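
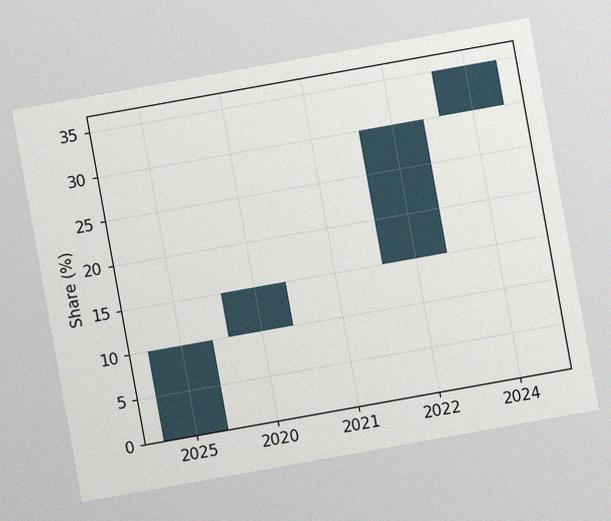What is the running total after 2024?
The chart is tilted about 10° counter-clockwise, with some photo noise. After 2024 the running total reaches 35%.

35%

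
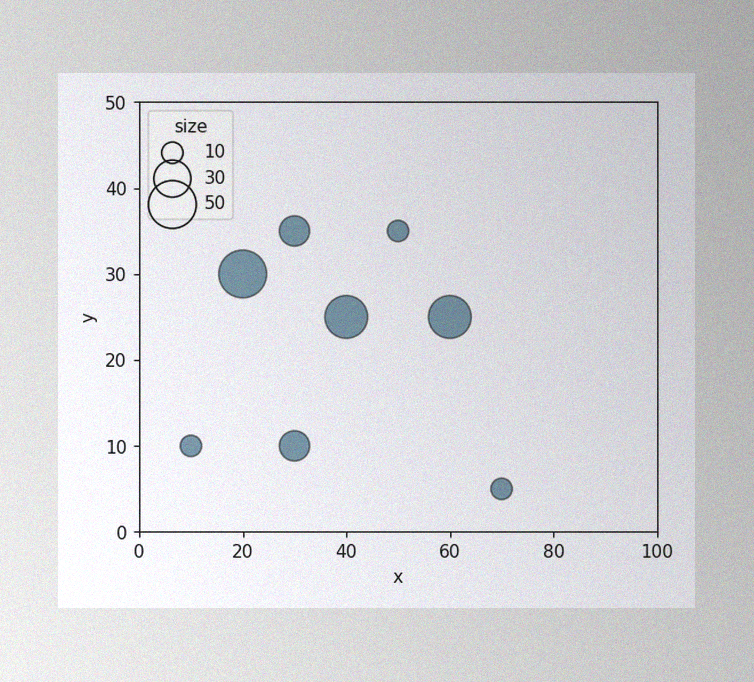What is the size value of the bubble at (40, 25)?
The image has some photo noise and uneven lighting. Matching the bubble at (40, 25) against the size legend gives 40.

40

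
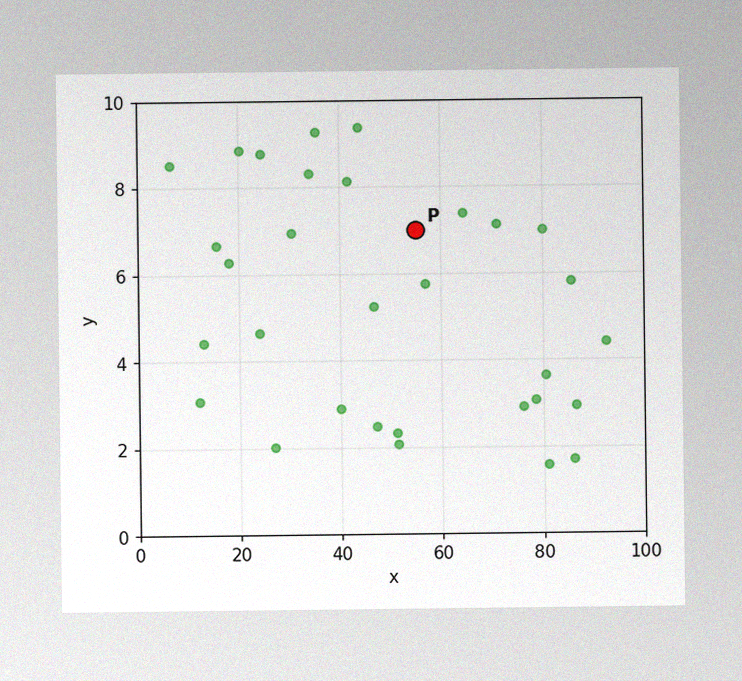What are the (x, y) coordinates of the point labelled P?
The image has some photo noise and uneven lighting. Following the gridlines from P to each axis, P sits at (55, 7).

(55, 7)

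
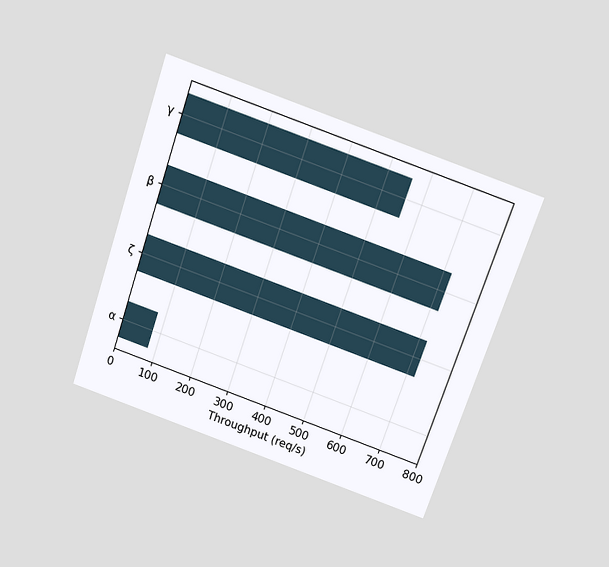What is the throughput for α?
80req/s

The chart is tilted about 19° clockwise and viewed slightly from above. Reading along the chart's x-axis, the α bar reaches 80req/s.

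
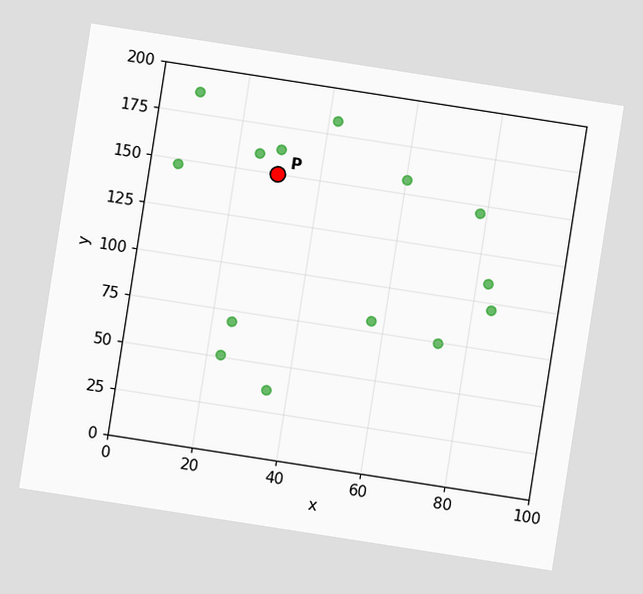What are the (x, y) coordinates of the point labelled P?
(30, 150)

The chart is tilted about 9° clockwise. Following the gridlines from P to each axis, P sits at (30, 150).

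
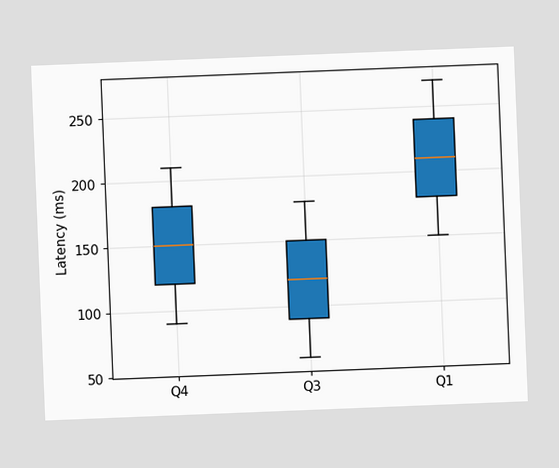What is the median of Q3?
The chart is tilted about 2° counter-clockwise. The median line in the Q3 box sits at 120ms.

120ms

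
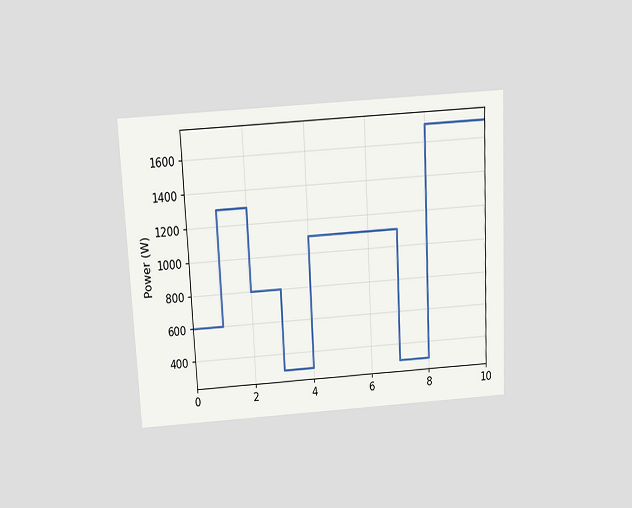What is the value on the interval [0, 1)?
The chart is tilted about 3° counter-clockwise and viewed slightly from above. On [0, 1) the step sits at 600W.

600W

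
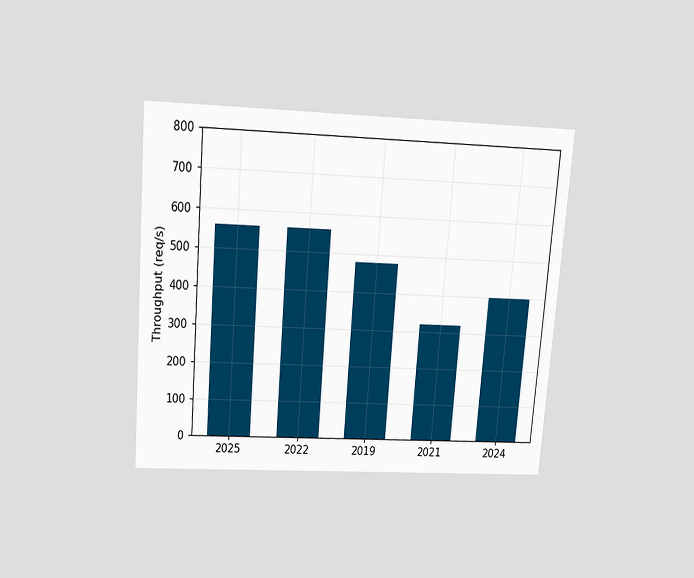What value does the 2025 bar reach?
560req/s

The chart is tilted about 4° clockwise and viewed slightly from above. Reading along the chart's y-axis, the 2025 bar reaches 560req/s.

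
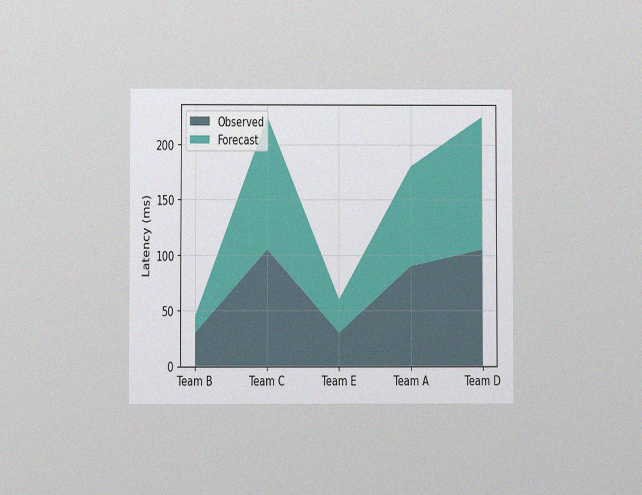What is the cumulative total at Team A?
The chart is viewed at a slight angle, with some photo noise. The stacked total at Team A reaches 180ms.

180ms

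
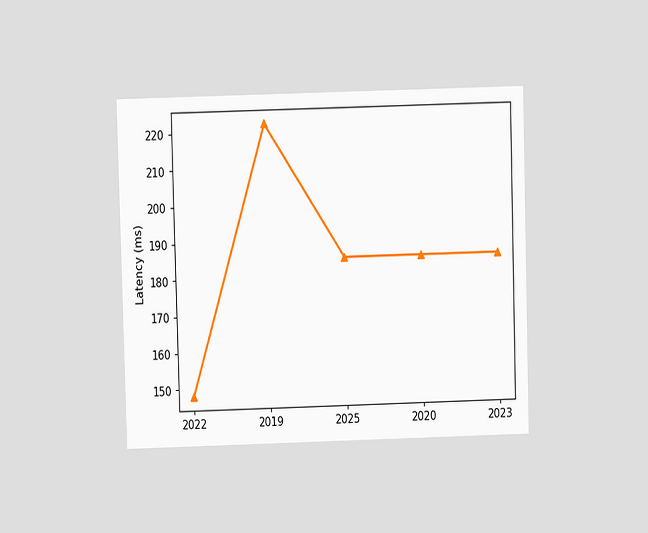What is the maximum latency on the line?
The chart is viewed at a slight angle. The highest point is at 2019, and reading across to the y-axis gives 222ms.

222ms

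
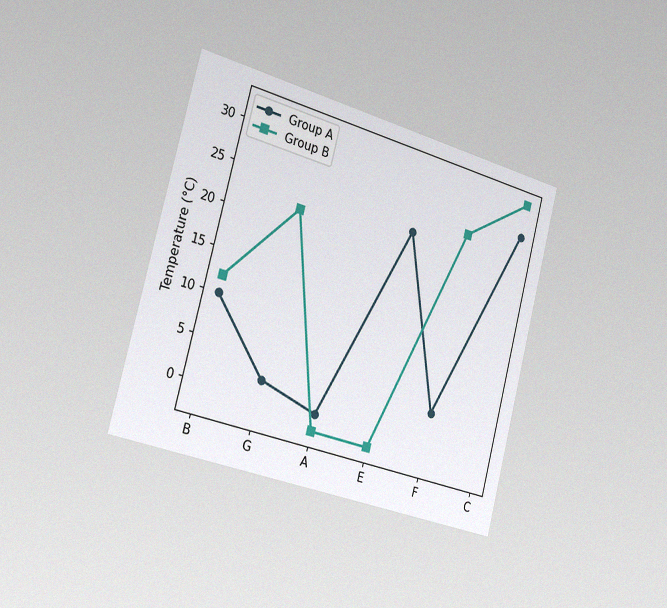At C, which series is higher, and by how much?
The chart is tilted about 15° clockwise and viewed slightly from the left, with some photo noise. At C, Group B sits above the other line by 4°C.

Group B, by 4°C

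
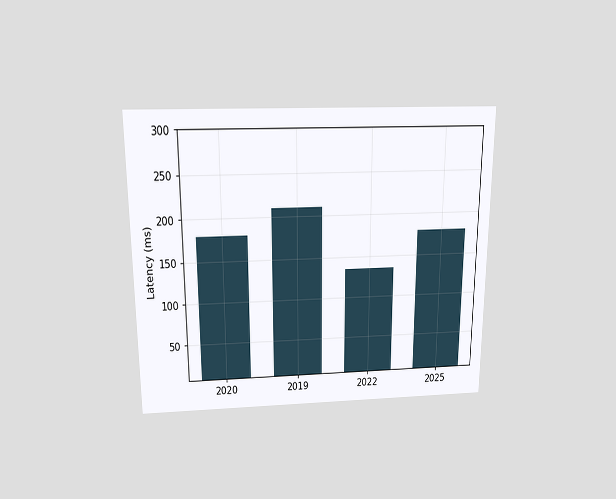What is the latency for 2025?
The chart is viewed slightly from above. Reading along the chart's y-axis, the 2025 bar reaches 180ms.

180ms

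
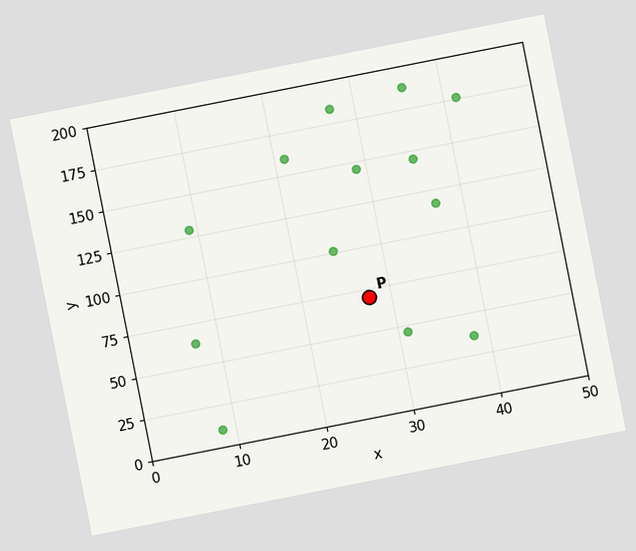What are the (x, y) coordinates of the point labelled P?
(27.5, 70)

The chart is tilted about 11° counter-clockwise. Following the gridlines from P to each axis, P sits at (27.5, 70).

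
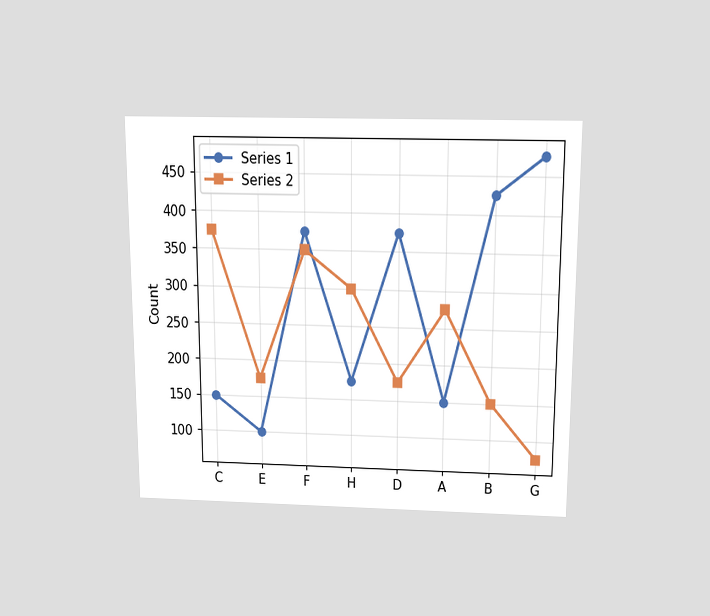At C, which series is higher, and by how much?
Series 2, by 225

The chart is viewed slightly from above. At C, Series 2 sits above the other line by 225.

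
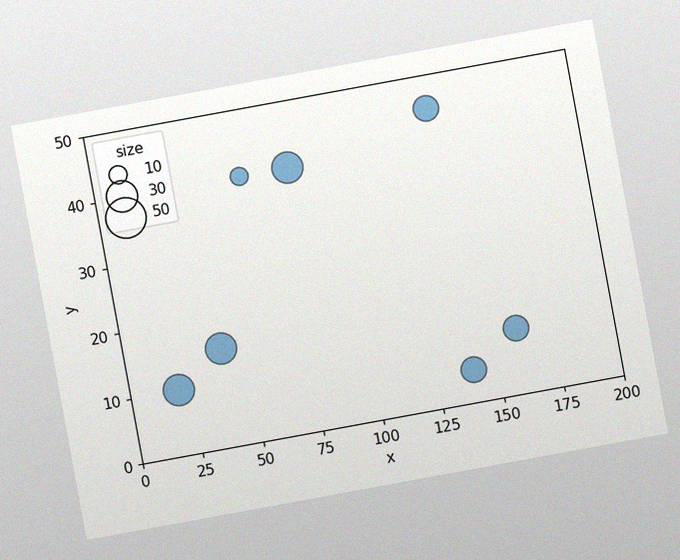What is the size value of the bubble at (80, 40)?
30

The chart is tilted about 10° counter-clockwise, with some photo noise. Matching the bubble at (80, 40) against the size legend gives 30.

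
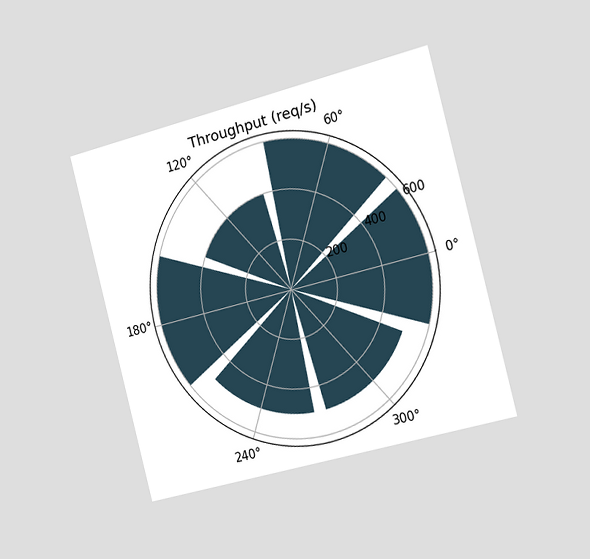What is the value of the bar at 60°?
600req/s

The chart is tilted about 15° counter-clockwise and viewed slightly from the right. The bar at 60° reaches 600req/s on the radial axis.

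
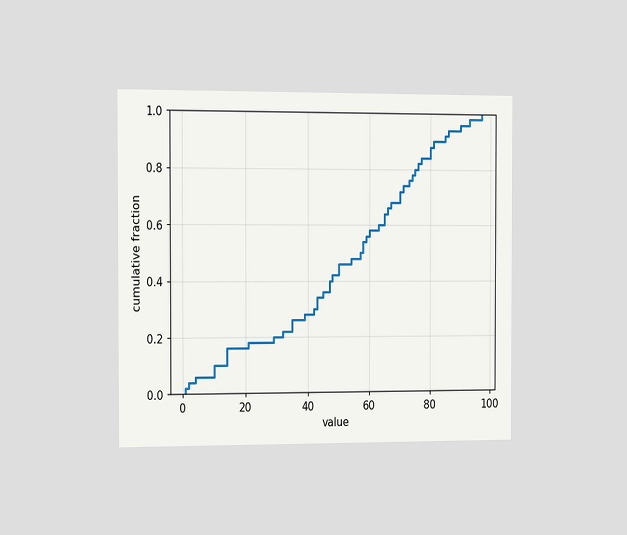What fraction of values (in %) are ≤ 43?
34%

The chart is viewed slightly from the left. At x=43 the ECDF step is at 34%.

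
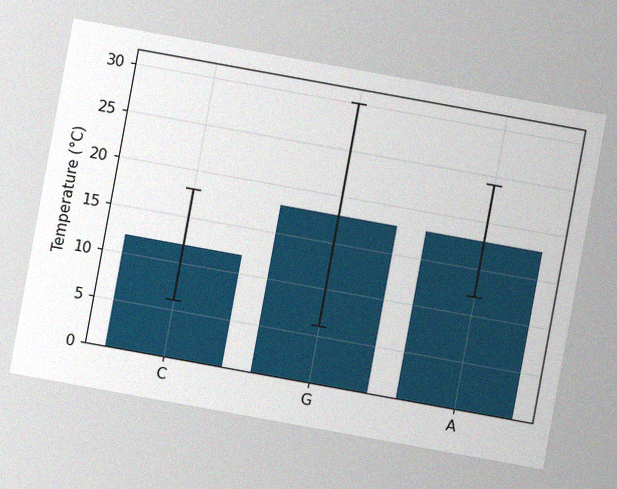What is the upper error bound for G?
The chart is tilted about 10° clockwise, with some photo noise. The G bar's upper whisker reaches 30°C.

30°C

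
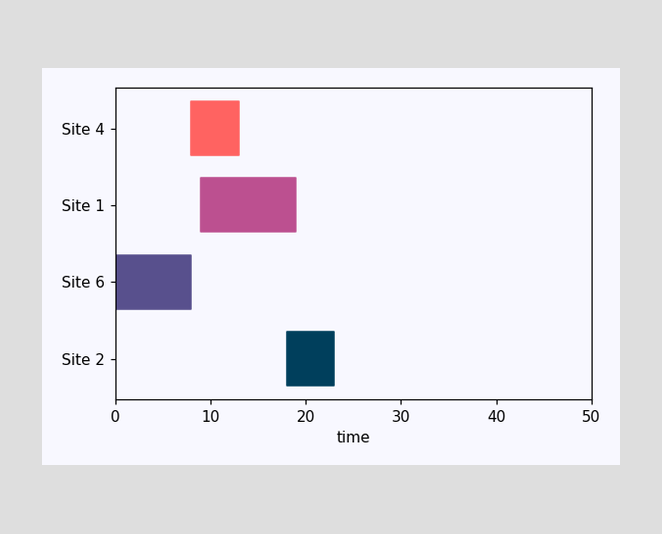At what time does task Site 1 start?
The Site 1 bar begins at t=9.

9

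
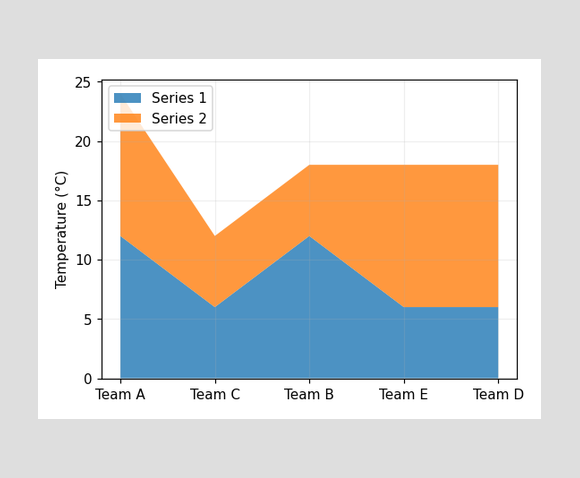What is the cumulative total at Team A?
24°C

The stacked total at Team A reaches 24°C.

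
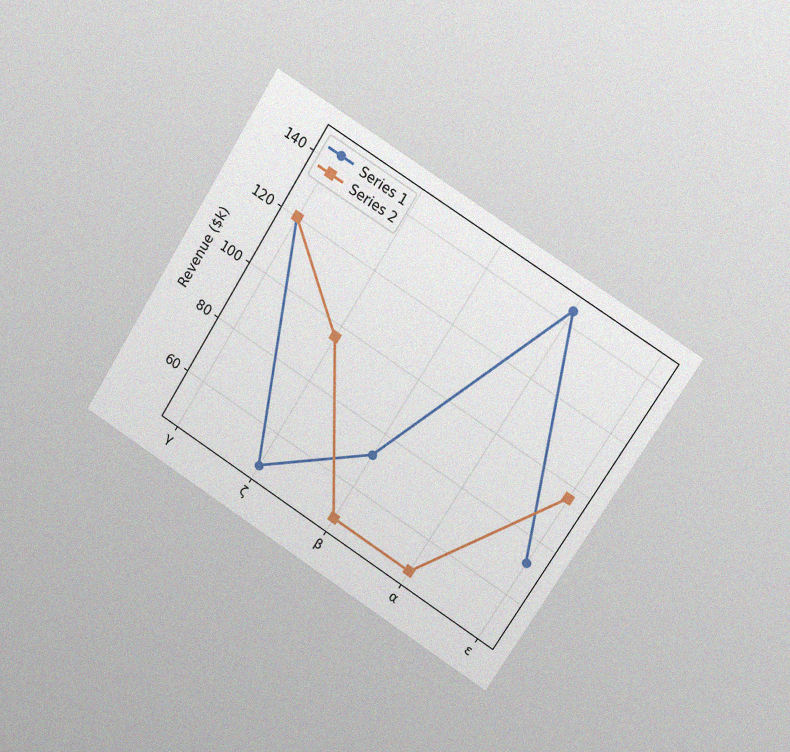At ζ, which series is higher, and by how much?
Series 2, by $48k

The chart is tilted about 32° clockwise and viewed at a slight angle, with some photo noise. At ζ, Series 2 sits above the other line by $48k.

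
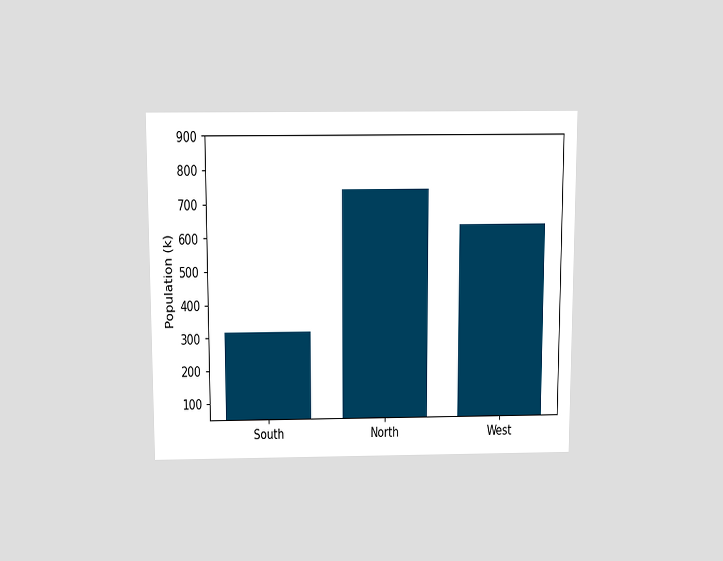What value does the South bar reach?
318k

The chart is viewed slightly from above. Reading along the chart's y-axis, the South bar reaches 318k.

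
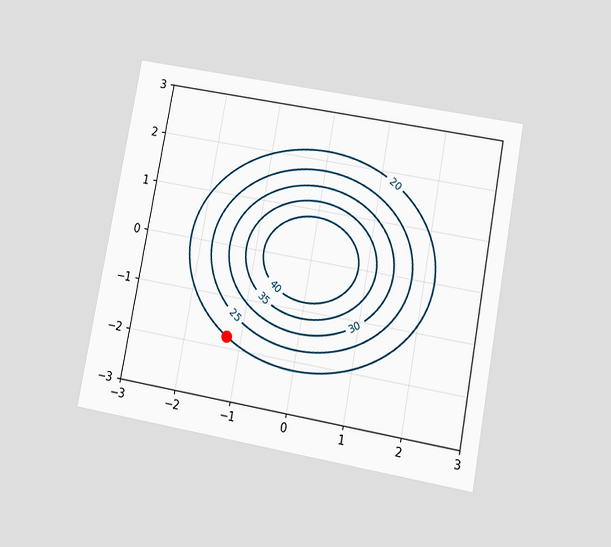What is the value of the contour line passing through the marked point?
The chart is tilted about 10° clockwise and viewed at a slight angle. The marked point sits on the contour labelled 20.

20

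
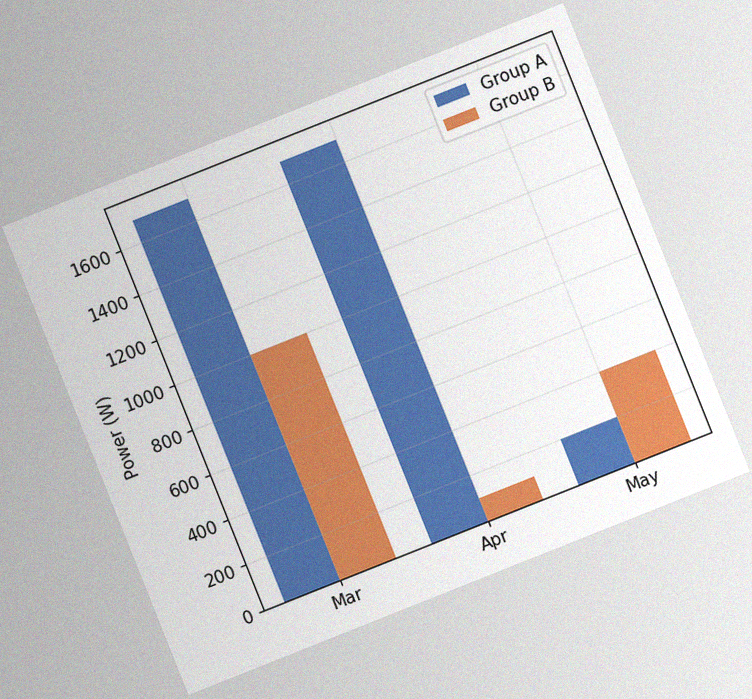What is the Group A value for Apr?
The chart is tilted about 22° counter-clockwise, with some photo noise. The Group A bar at Apr reaches 1700W on the y-axis.

1700W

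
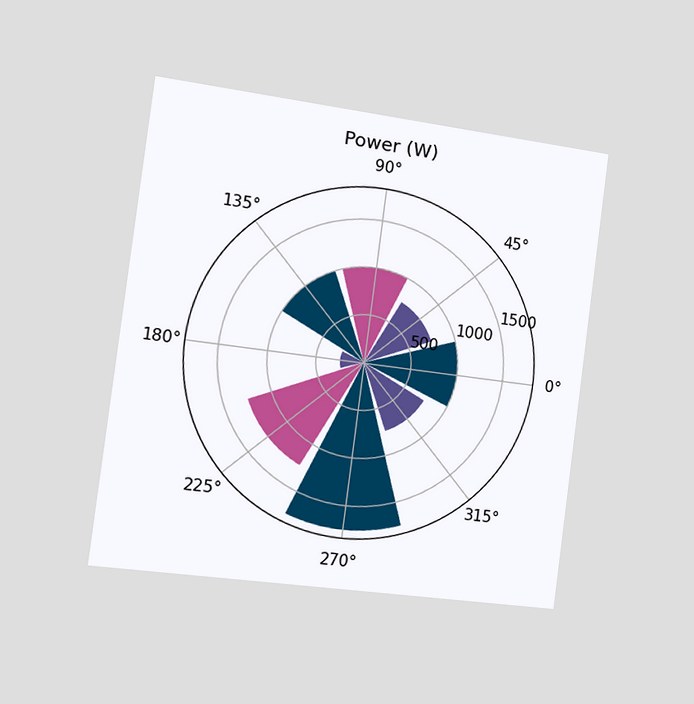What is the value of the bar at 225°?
1250W

The chart is tilted about 7° clockwise and viewed slightly from the left. The bar at 225° reaches 1250W on the radial axis.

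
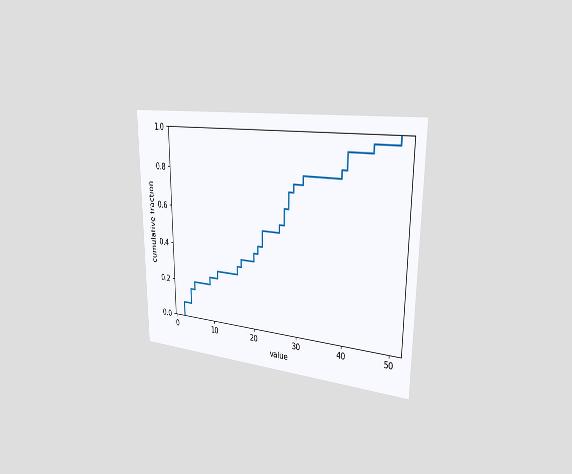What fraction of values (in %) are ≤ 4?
The chart is viewed slightly from the right. At x=4 the ECDF step is at 16%.

16%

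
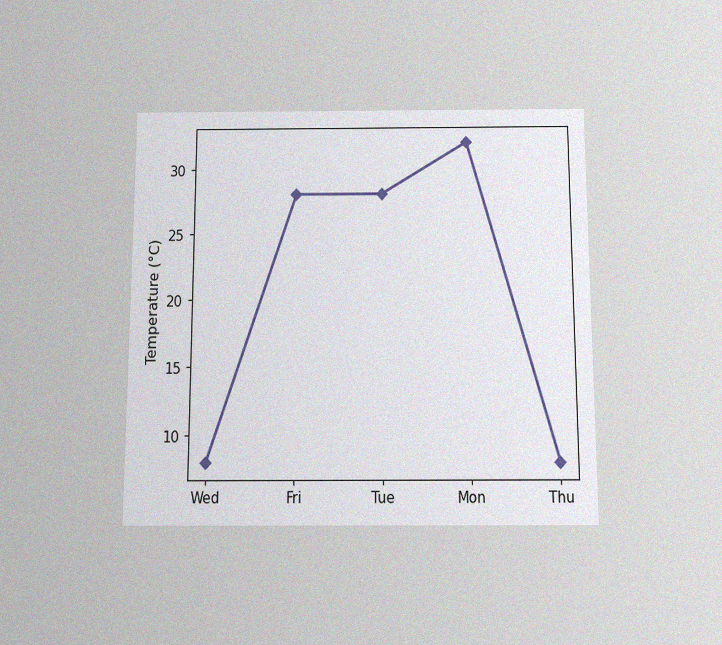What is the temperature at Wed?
The chart is viewed slightly from below, with some photo noise. At Wed, the line is at 8°C.

8°C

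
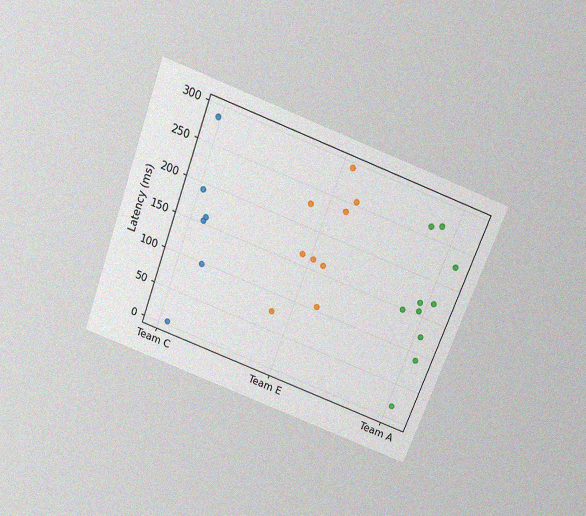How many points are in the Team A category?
The chart is tilted about 20° clockwise and viewed slightly from above, with some photo noise. Counting the markers in the Team A column gives 10.

10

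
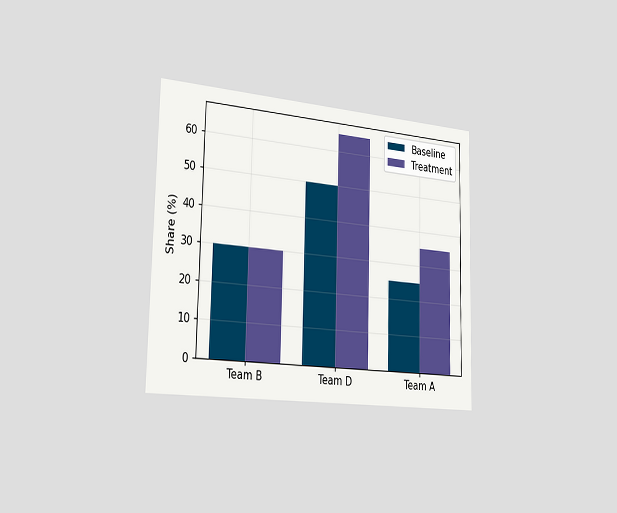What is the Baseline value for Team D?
50%

The chart is viewed slightly from the left. The Baseline bar at Team D reaches 50% on the y-axis.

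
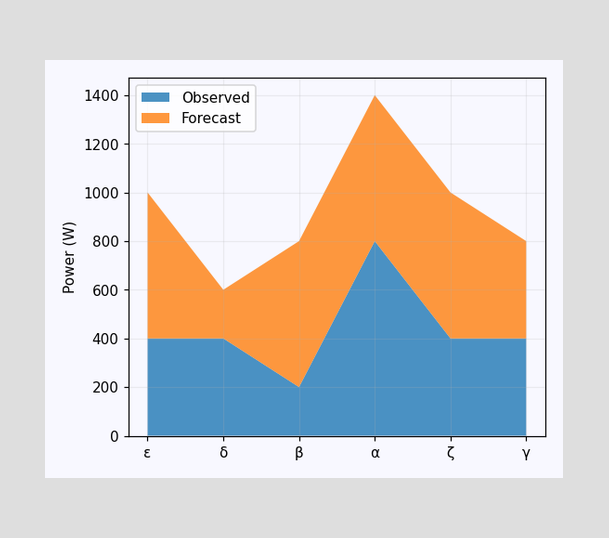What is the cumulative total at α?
The stacked total at α reaches 1400W.

1400W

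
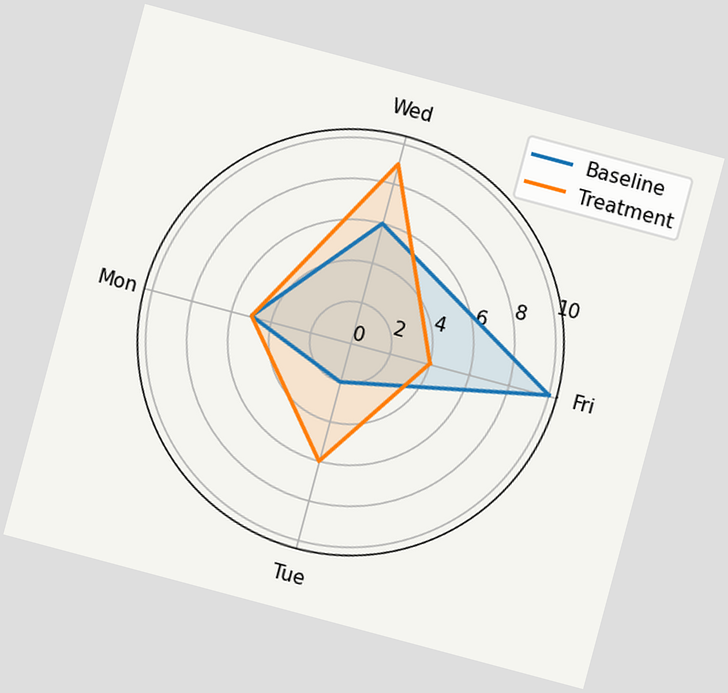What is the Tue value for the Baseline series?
The chart is tilted about 15° clockwise. On the Tue axis, Baseline reaches 2.

2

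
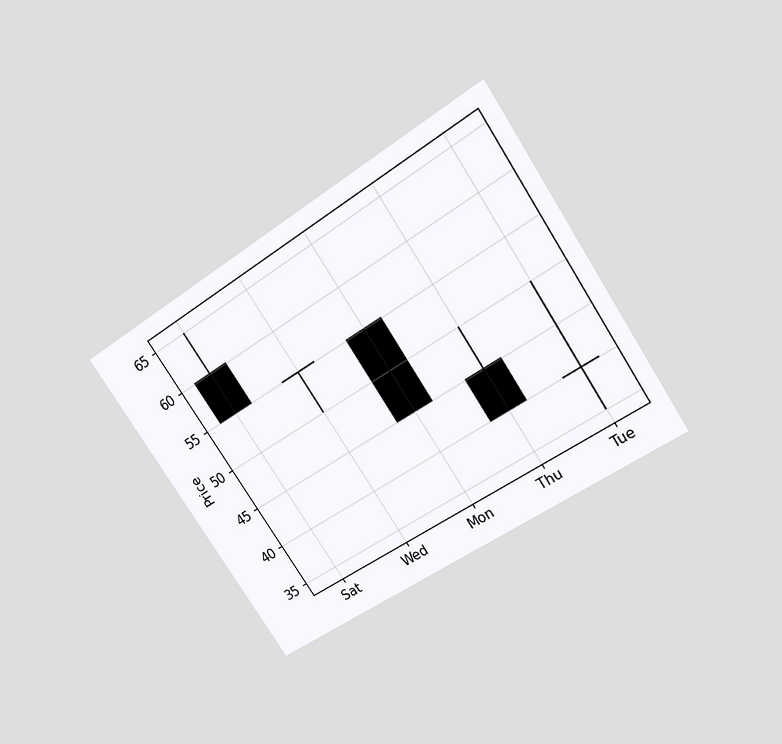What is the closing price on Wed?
55

The chart is tilted about 34° counter-clockwise and viewed slightly from above. The Wed candle closes at 55.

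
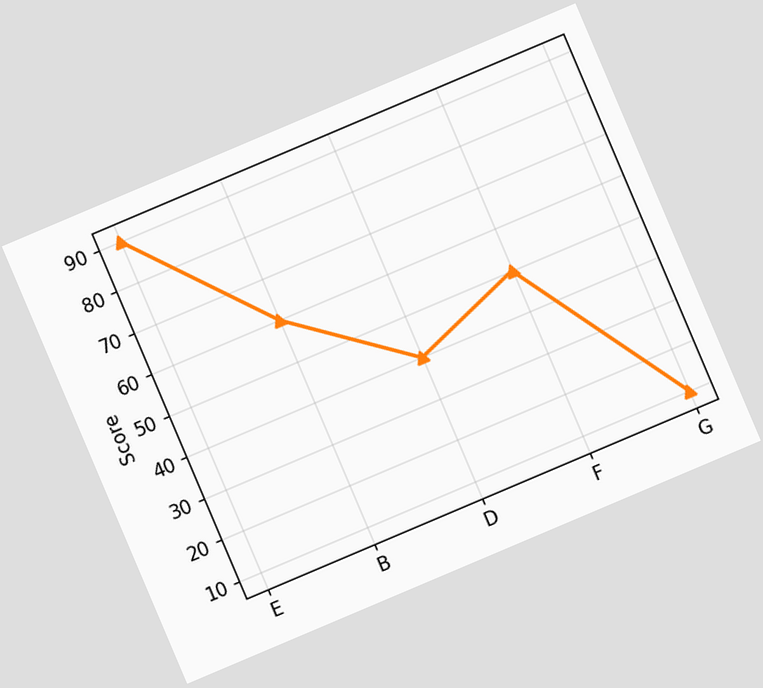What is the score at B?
The chart is tilted about 23° counter-clockwise. At B, the line is at 60.

60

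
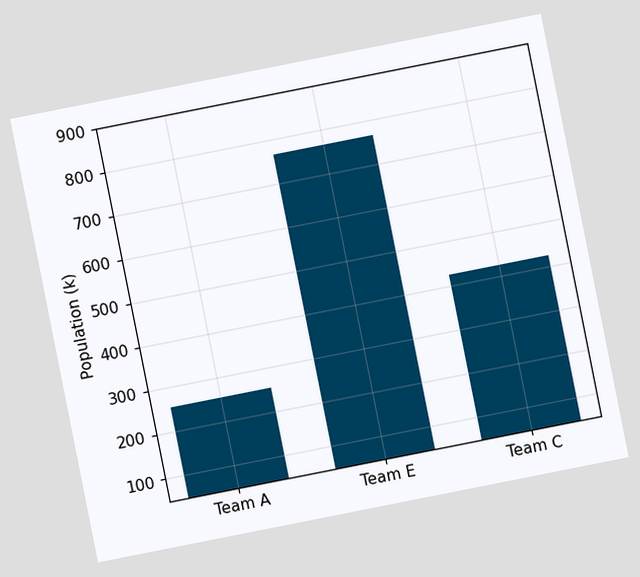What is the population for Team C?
The chart is tilted about 11° counter-clockwise. Reading along the chart's y-axis, the Team C bar reaches 425k.

425k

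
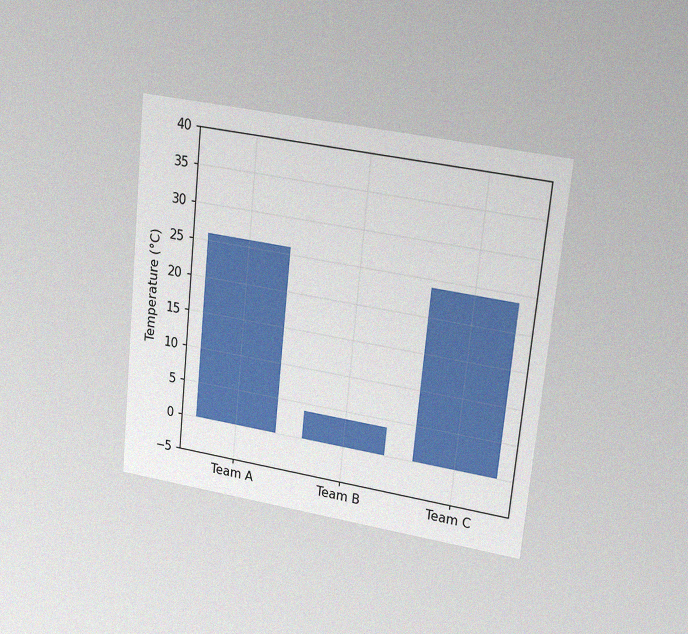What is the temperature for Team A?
The chart is tilted about 6° clockwise and viewed at a slight angle, with some photo noise. Reading along the chart's y-axis, the Team A bar reaches 26°C.

26°C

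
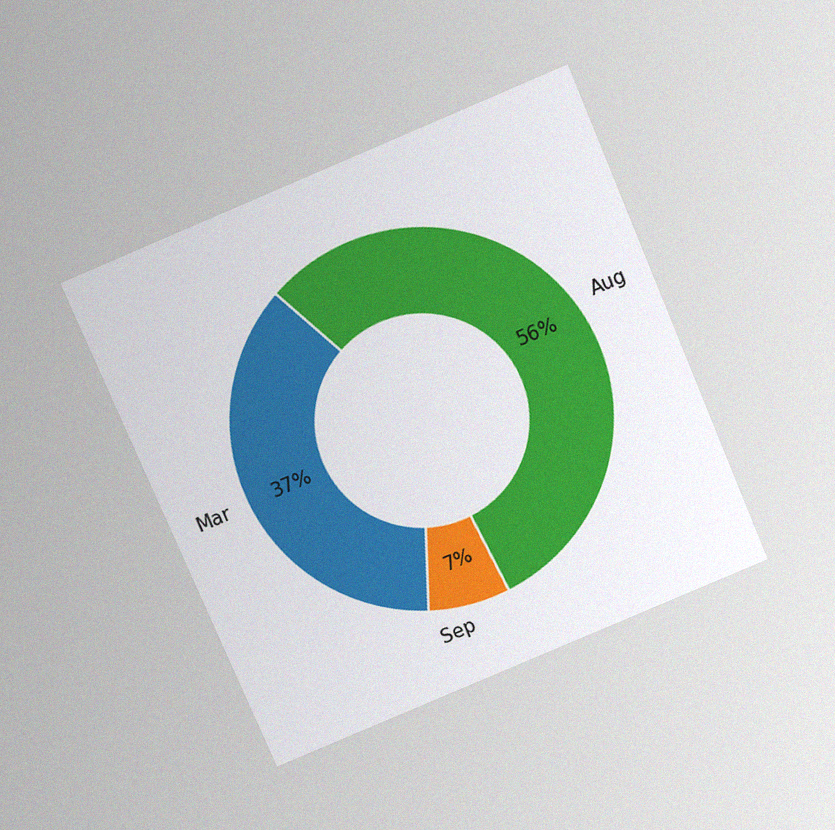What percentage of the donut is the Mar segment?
37%

The chart is tilted about 23° counter-clockwise and viewed slightly from above, with some photo noise. The Mar segment takes up 37% of the ring.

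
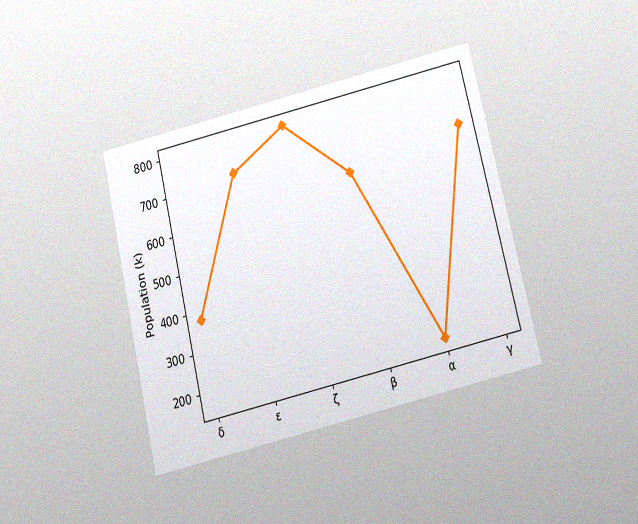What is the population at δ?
378k

The chart is tilted about 13° counter-clockwise and viewed slightly from below, with some photo noise. At δ, the line is at 378k.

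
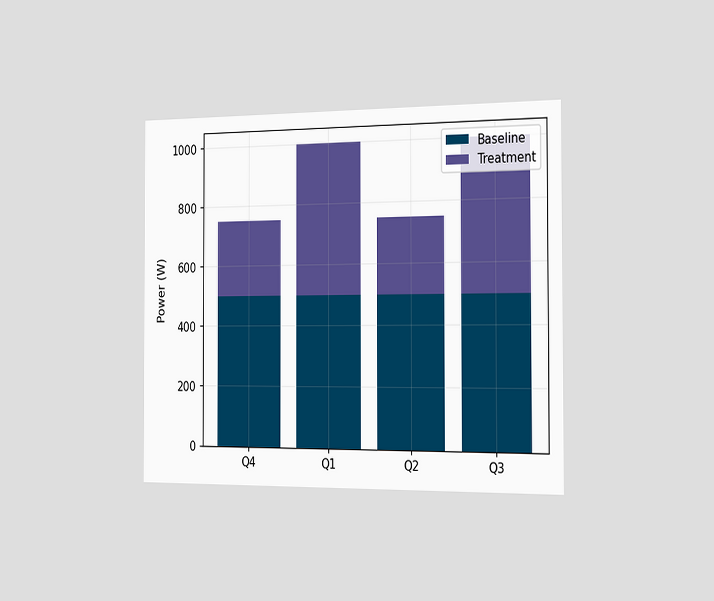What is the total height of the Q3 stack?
The chart is viewed slightly from the right. The Q3 stack's top reaches 1000W on the y-axis.

1000W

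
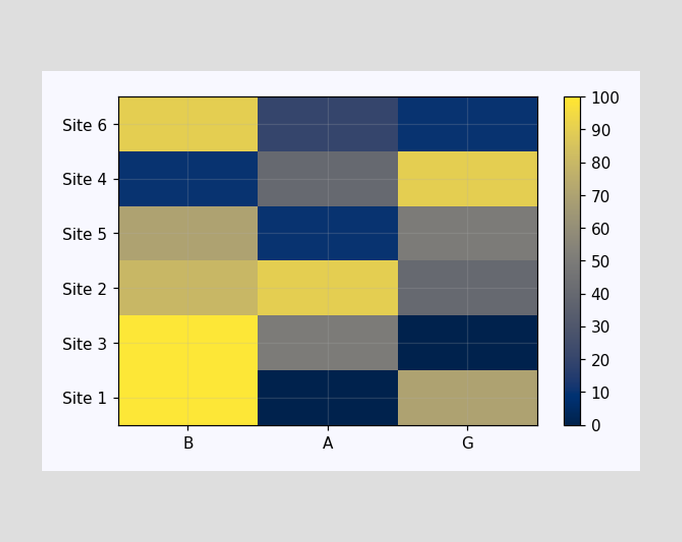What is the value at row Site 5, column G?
50

Matching cell (Site 5, G) against the colorbar gives 50.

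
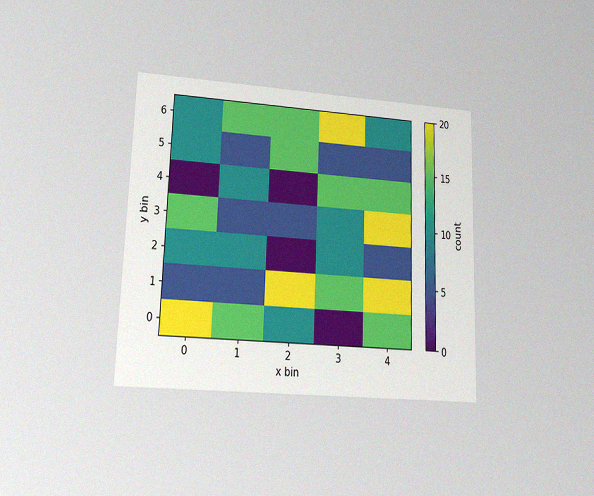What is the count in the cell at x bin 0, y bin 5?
10

The chart is viewed at a slight angle, with some photo noise. Matching the cell (0, 5) against the colorbar gives 10.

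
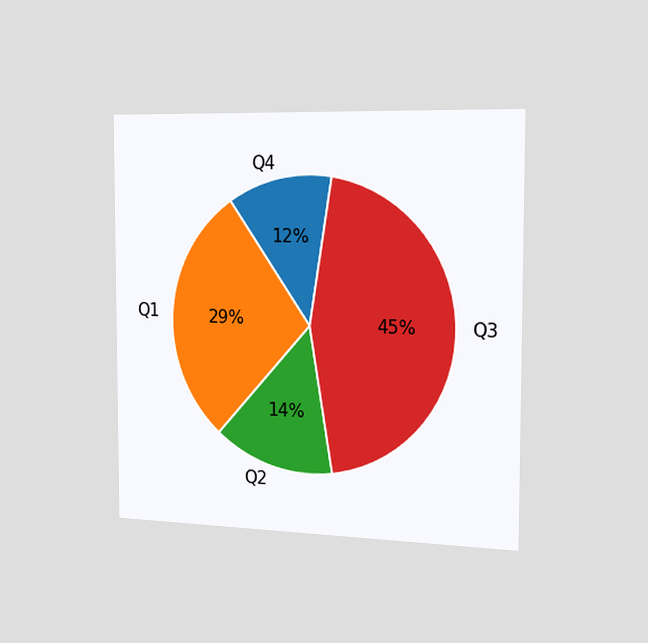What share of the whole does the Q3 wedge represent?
The chart is viewed slightly from the right. The Q3 slice takes up 45% of the pie.

45%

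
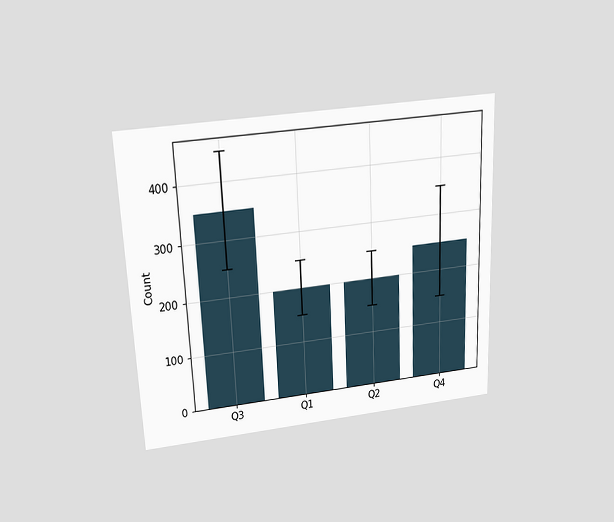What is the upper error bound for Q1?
The chart is tilted about 2° counter-clockwise and viewed slightly from above. The Q1 bar's upper whisker reaches 250.

250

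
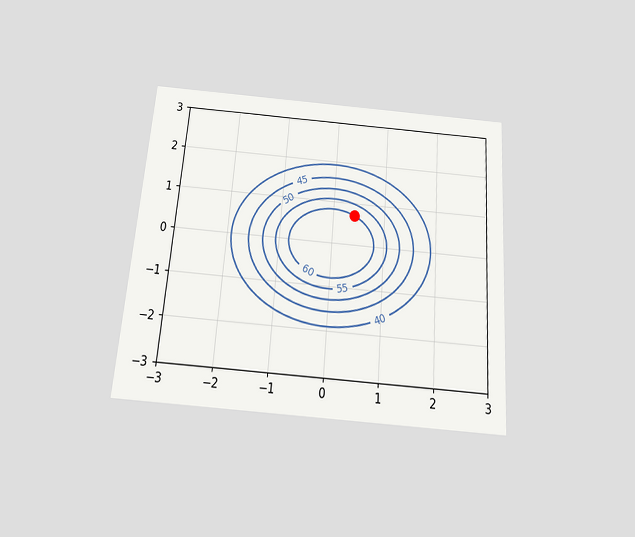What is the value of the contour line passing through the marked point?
60

The chart is tilted about 4° clockwise and viewed slightly from below. The marked point sits on the contour labelled 60.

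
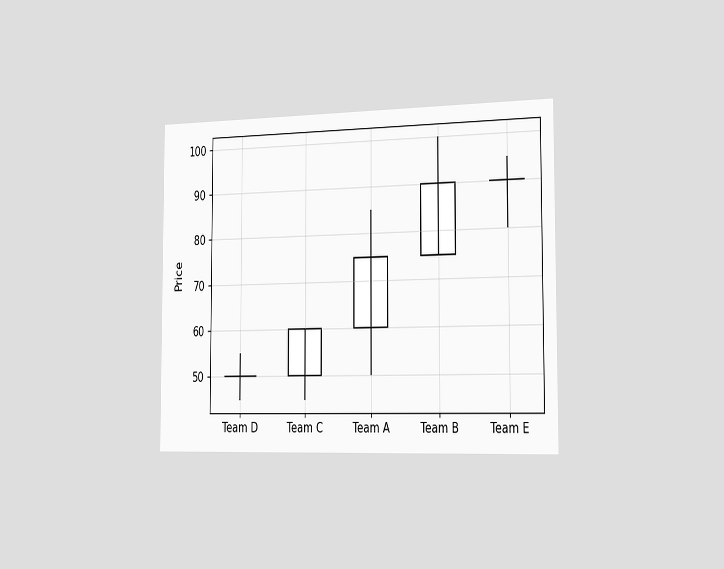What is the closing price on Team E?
90

The chart is viewed slightly from the right. The Team E candle closes at 90.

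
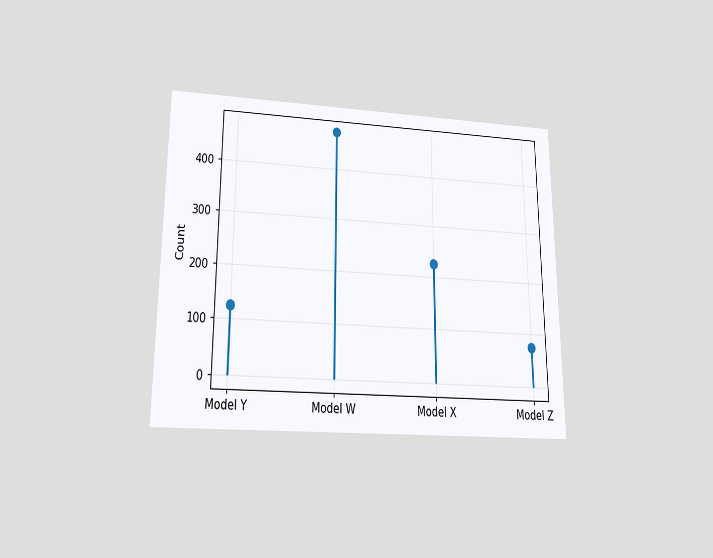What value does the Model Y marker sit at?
125

The chart is viewed slightly from below. The Model Y marker sits at 125.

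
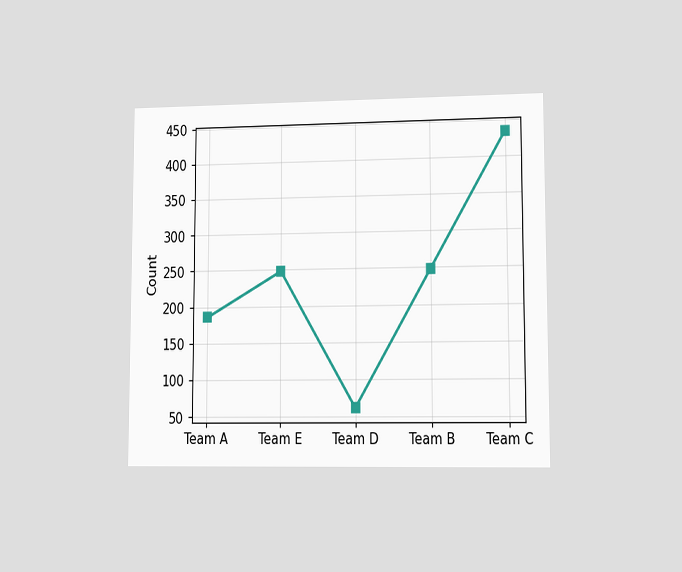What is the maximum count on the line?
The chart is viewed at a slight angle. The highest point is at Team C, and reading across to the y-axis gives 434.

434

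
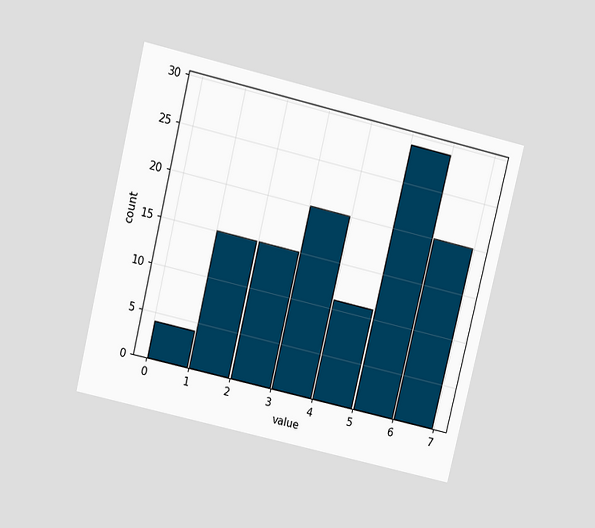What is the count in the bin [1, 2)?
The chart is tilted about 13° clockwise and viewed slightly from above. The [1, 2) bin has height 15.

15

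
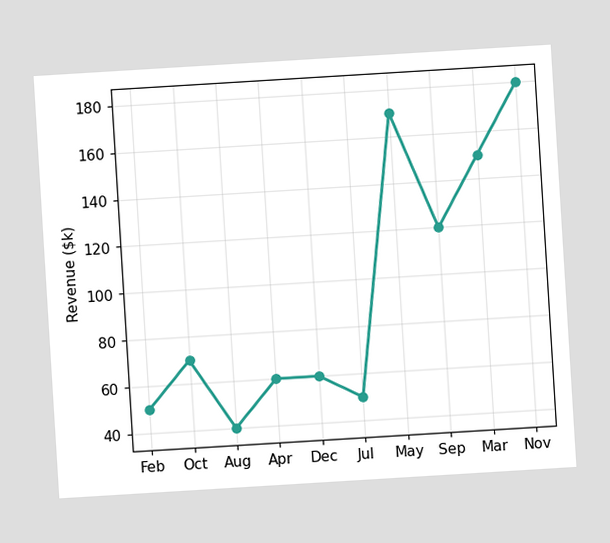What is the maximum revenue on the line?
The chart is tilted about 3° counter-clockwise. The highest point is at Nov, and reading across to the y-axis gives $180k.

$180k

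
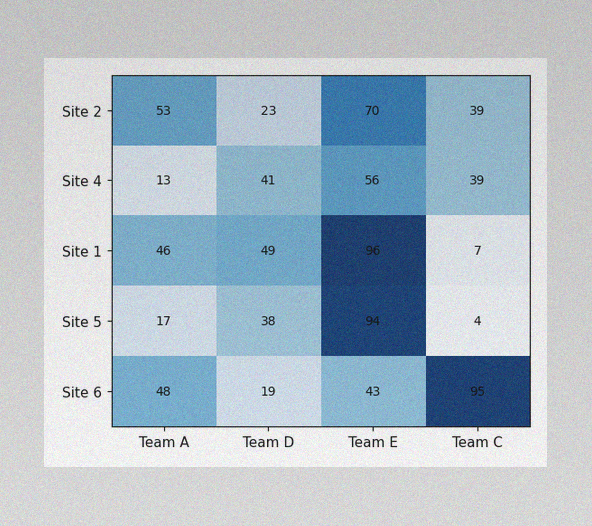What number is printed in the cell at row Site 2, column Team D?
The image has some photo noise and uneven lighting. The (Site 2, Team D) cell reads 23.

23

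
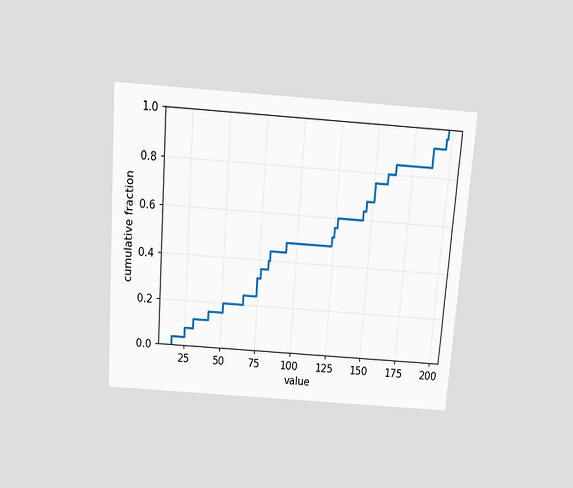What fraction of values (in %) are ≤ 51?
The chart is tilted about 4° clockwise and viewed slightly from above. At x=51 the ECDF step is at 20%.

20%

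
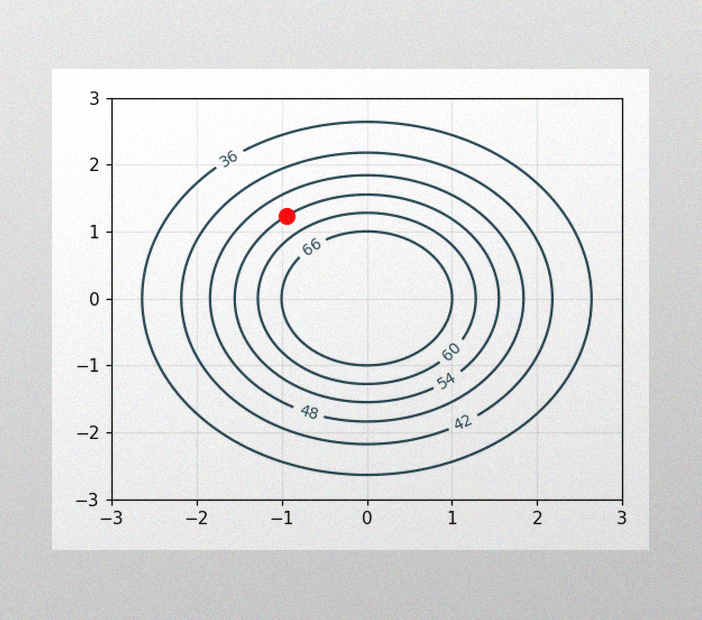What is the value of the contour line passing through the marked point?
The image has some photo noise and uneven lighting. The marked point sits on the contour labelled 54.

54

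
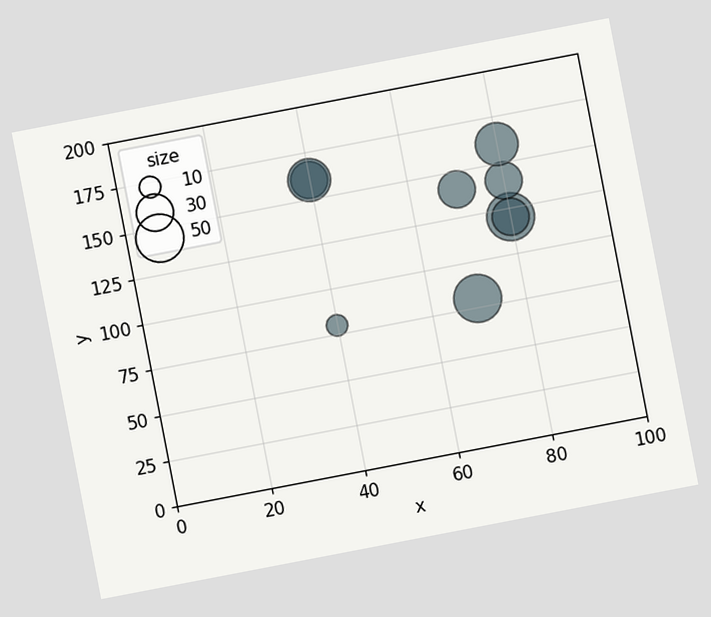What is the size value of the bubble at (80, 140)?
The chart is tilted about 11° counter-clockwise. Matching the bubble at (80, 140) against the size legend gives 30.

30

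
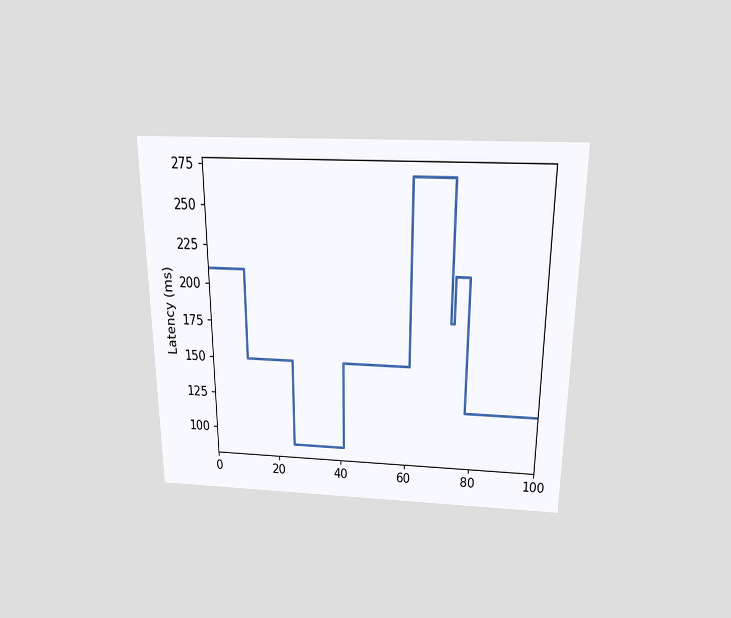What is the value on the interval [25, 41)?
The chart is viewed slightly from above. On [25, 41) the step sits at 90ms.

90ms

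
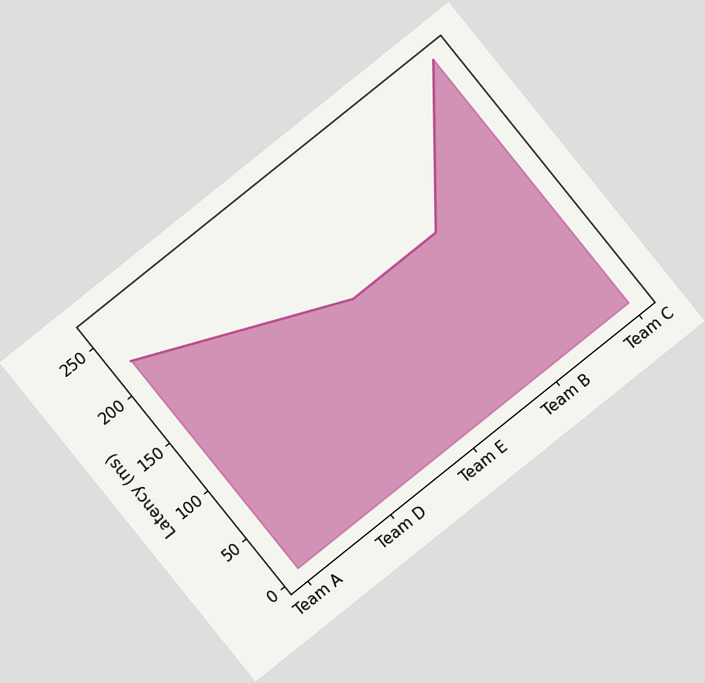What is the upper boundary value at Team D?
185ms

The chart is tilted about 39° counter-clockwise. At Team D the upper boundary is at 185ms.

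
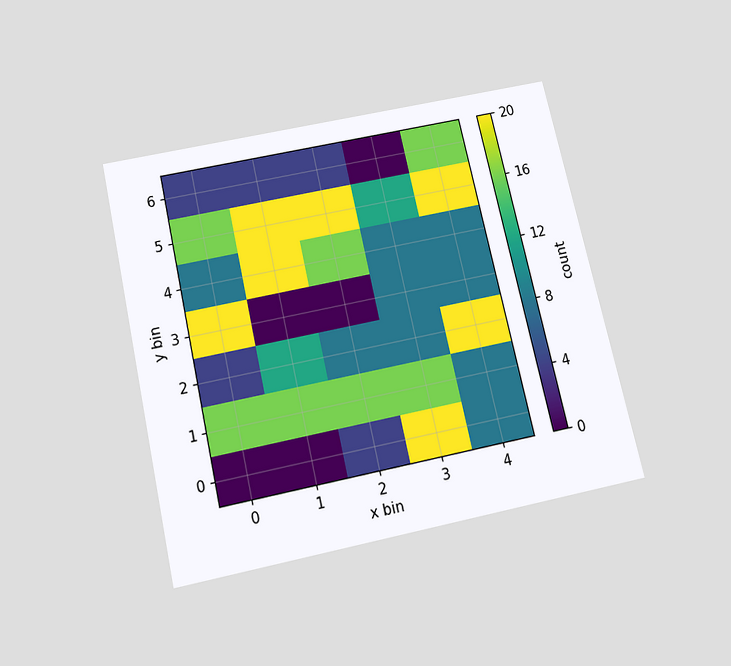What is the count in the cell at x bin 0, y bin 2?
4

The chart is tilted about 13° counter-clockwise and viewed slightly from below. Matching the cell (0, 2) against the colorbar gives 4.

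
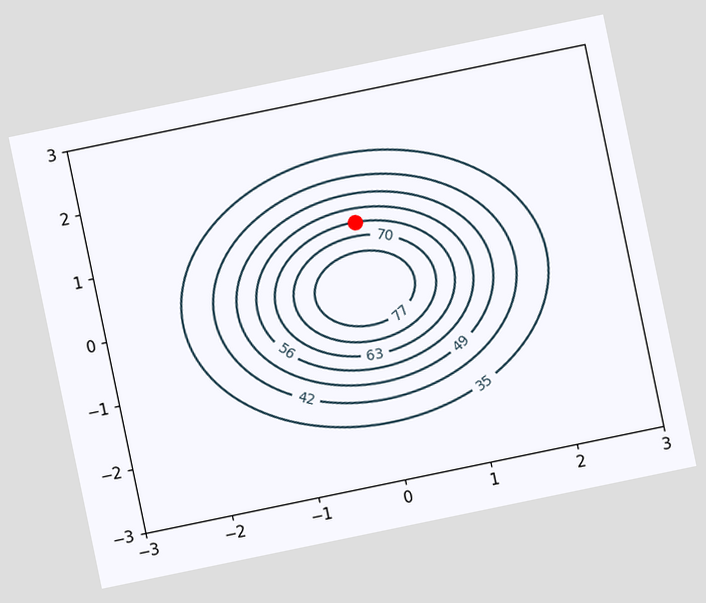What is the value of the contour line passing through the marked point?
63

The chart is tilted about 12° counter-clockwise. The marked point sits on the contour labelled 63.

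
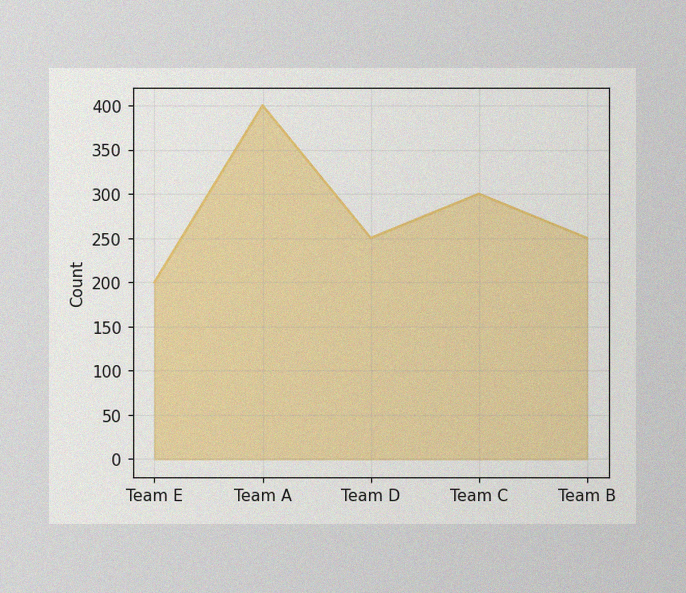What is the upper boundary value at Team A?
The image has some photo noise and uneven lighting. At Team A the upper boundary is at 400.

400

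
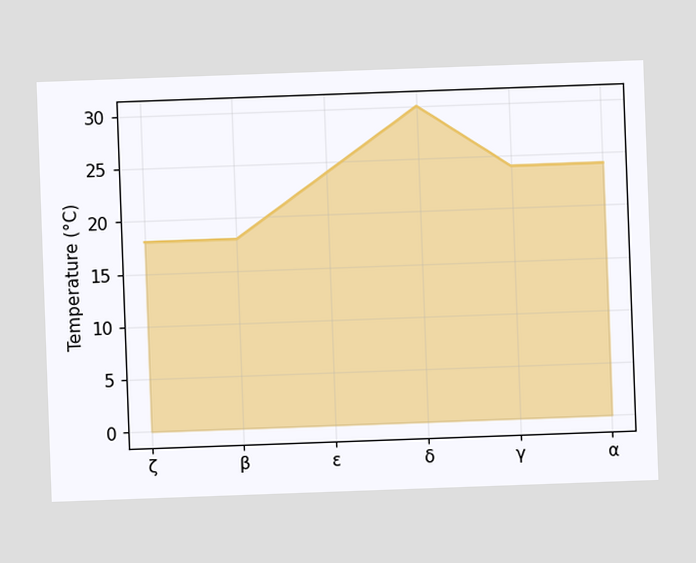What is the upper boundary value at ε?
The chart is tilted about 2° counter-clockwise. At ε the upper boundary is at 24°C.

24°C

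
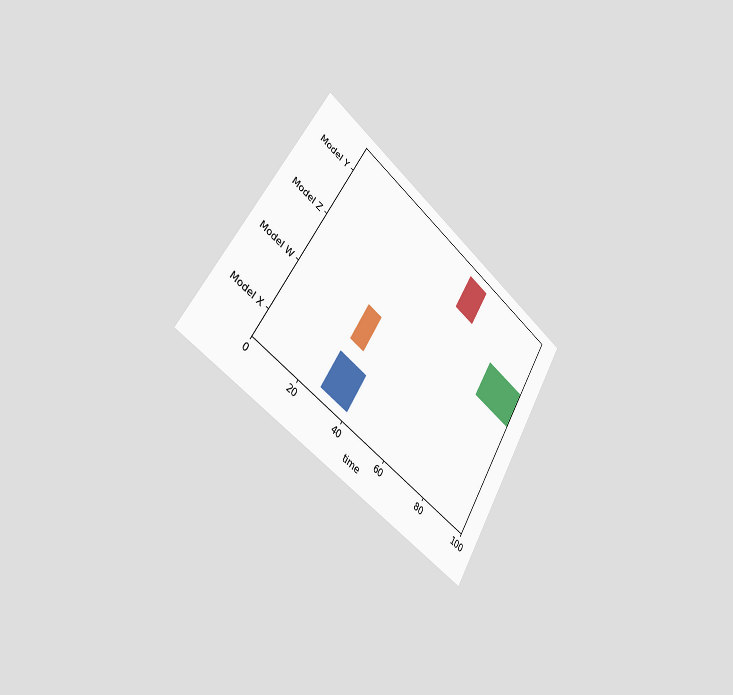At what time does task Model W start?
29

The chart is tilted about 32° clockwise and viewed slightly from the left. The Model W bar begins at t=29.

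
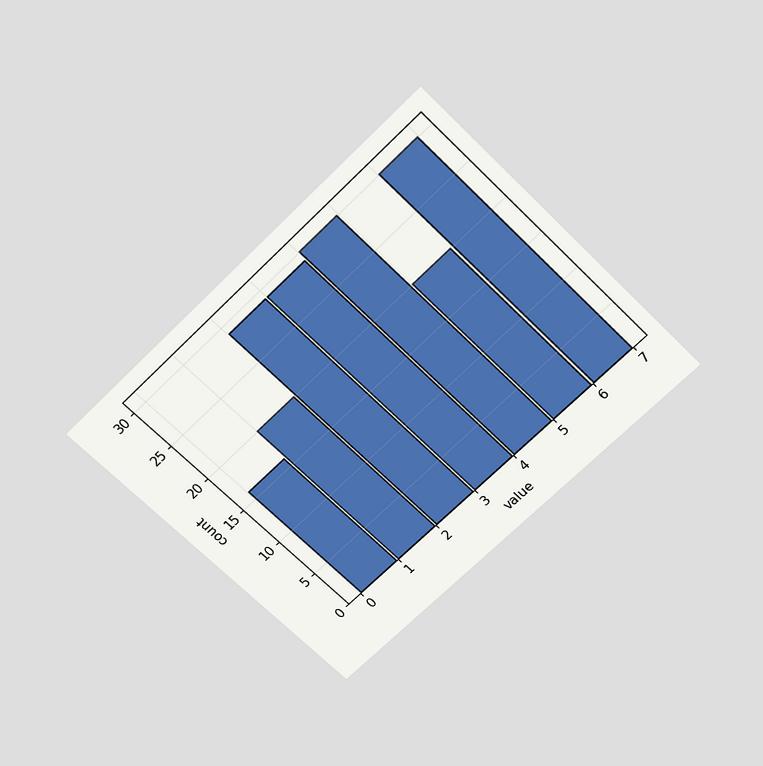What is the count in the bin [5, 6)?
20

The chart is tilted about 45° counter-clockwise and viewed slightly from above. The [5, 6) bin has height 20.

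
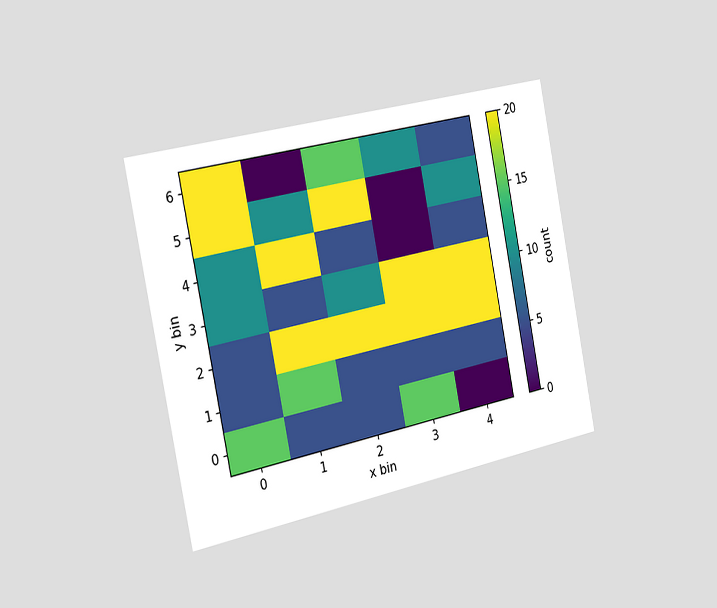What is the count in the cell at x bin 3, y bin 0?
The chart is tilted about 11° counter-clockwise and viewed slightly from the left. Matching the cell (3, 0) against the colorbar gives 15.

15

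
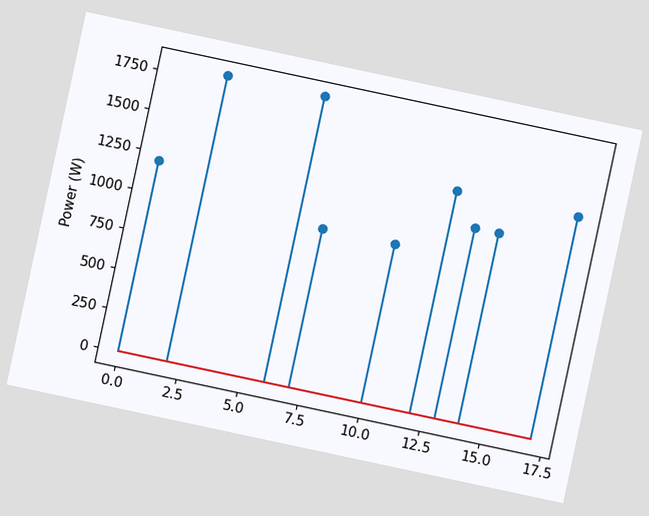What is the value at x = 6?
1800W

The chart is tilted about 12° clockwise. The stem at x=6 reaches 1800W.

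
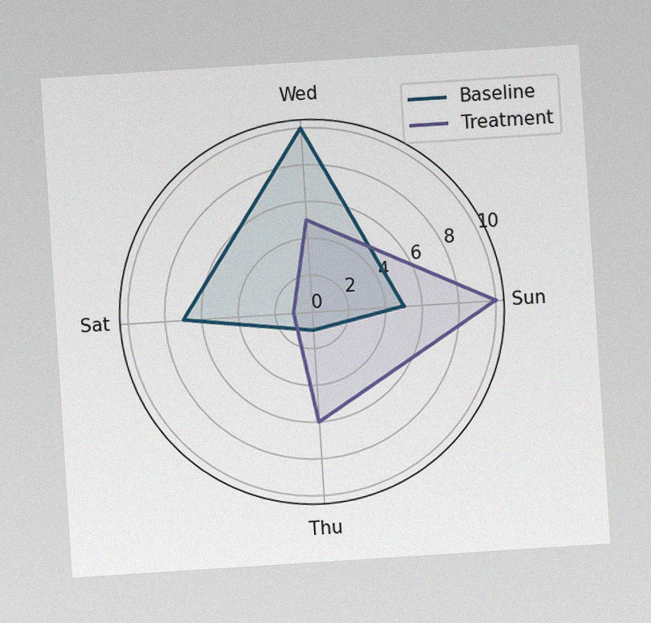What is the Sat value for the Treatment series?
The chart is tilted about 4° counter-clockwise, with some photo noise. On the Sat axis, Treatment reaches 1.

1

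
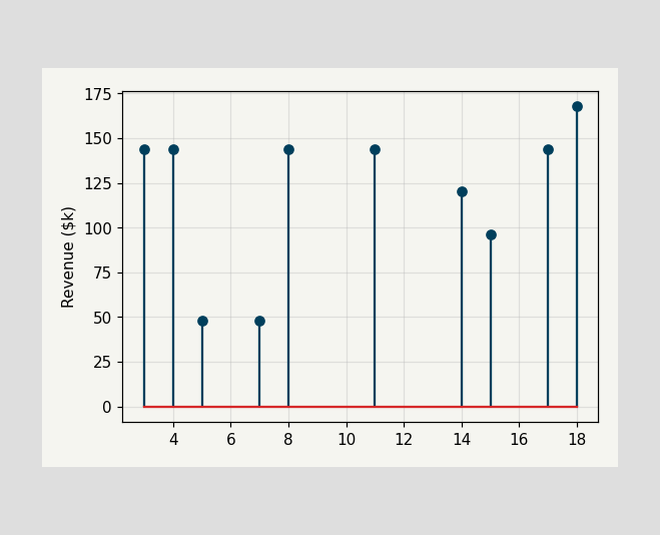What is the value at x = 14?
$120k

The stem at x=14 reaches $120k.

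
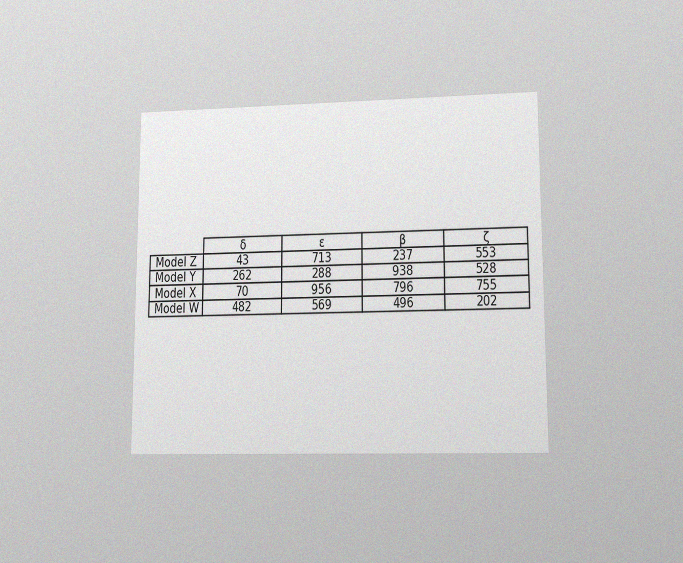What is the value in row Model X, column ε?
The chart is viewed at a slight angle, with some photo noise. The (Model X, ε) cell reads 956.

956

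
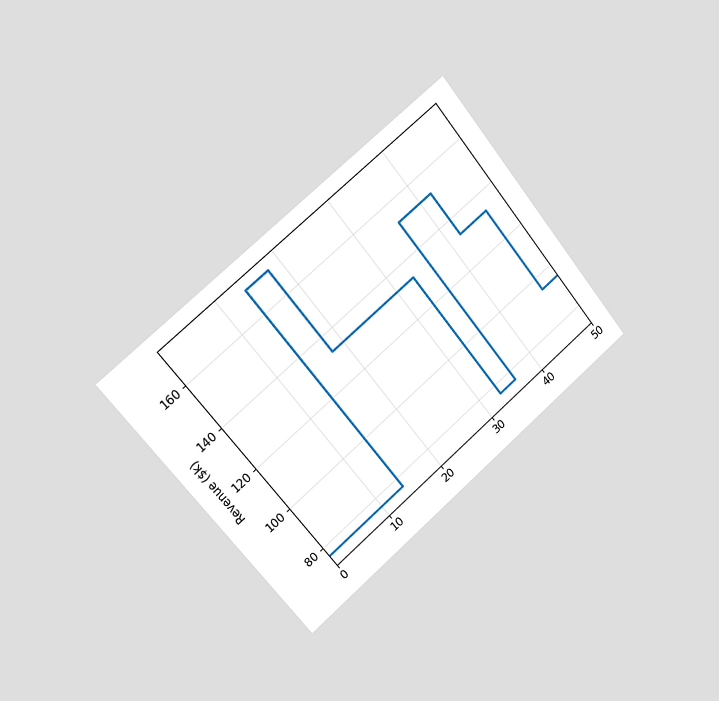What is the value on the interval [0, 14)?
$76k

The chart is tilted about 39° counter-clockwise and viewed slightly from the left. On [0, 14) the step sits at $76k.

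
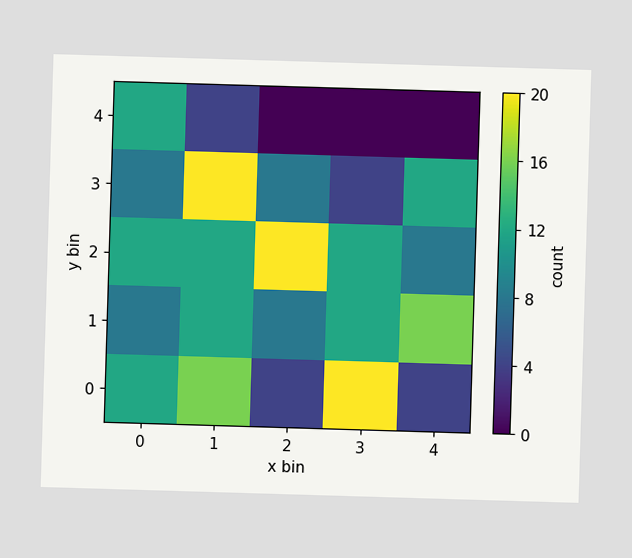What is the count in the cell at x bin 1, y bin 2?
12

Matching the cell (1, 2) against the colorbar gives 12.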